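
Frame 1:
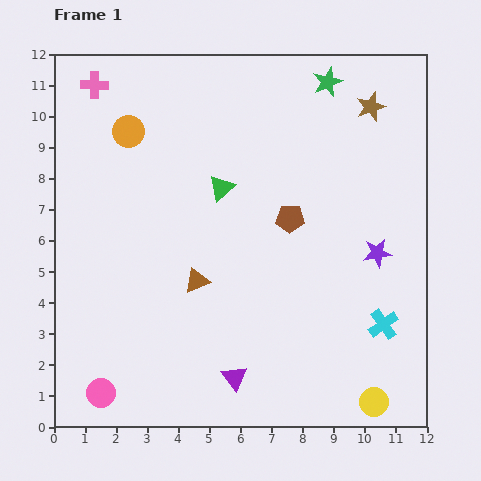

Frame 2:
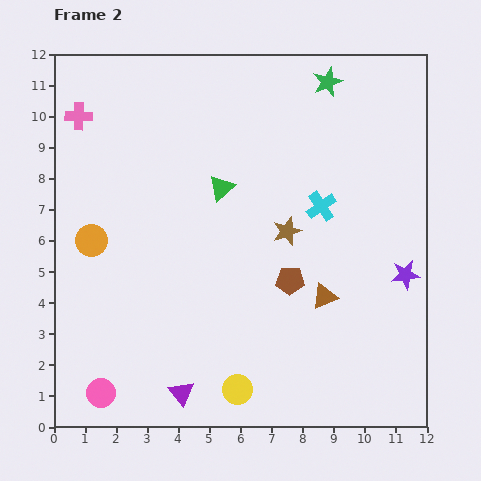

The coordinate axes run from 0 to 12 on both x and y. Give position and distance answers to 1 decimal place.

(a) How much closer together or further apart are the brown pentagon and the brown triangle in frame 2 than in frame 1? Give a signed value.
-2.4

Distance in frame 1: 3.6. Distance in frame 2: 1.2.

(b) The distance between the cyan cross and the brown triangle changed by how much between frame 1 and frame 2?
-3.3

Distance in frame 1: 6.2. Distance in frame 2: 2.9.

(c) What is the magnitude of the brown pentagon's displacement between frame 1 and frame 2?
2.0

The brown pentagon moved from (7.6, 6.7) to (7.6, 4.7), a distance of √(0.0² + 2.0²) ≈ 2.0.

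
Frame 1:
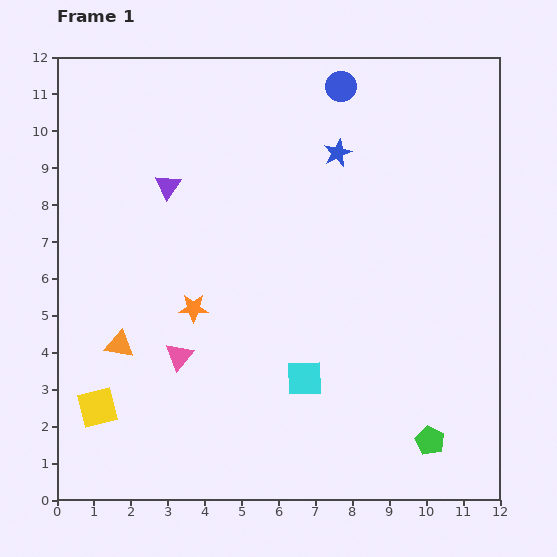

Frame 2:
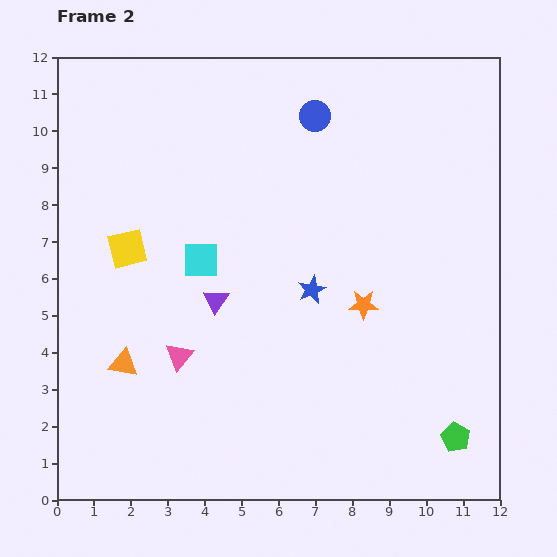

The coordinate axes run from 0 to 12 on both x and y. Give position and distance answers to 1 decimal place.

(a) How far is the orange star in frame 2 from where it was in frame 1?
4.6

The orange star moved from (3.7, 5.2) to (8.3, 5.3), a distance of √(4.6² + 0.1²) ≈ 4.6.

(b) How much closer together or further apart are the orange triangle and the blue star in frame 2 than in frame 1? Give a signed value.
-2.4

Distance in frame 1: 7.9. Distance in frame 2: 5.5.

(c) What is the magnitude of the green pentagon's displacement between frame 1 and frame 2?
0.7

The green pentagon moved from (10.1, 1.6) to (10.8, 1.7), a distance of √(0.7² + 0.1²) ≈ 0.7.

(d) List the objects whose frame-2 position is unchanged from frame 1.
the pink triangle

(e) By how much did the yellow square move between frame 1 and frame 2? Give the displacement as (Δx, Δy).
(0.8, 4.3)

The yellow square was at (1.1, 2.5) in frame 1 and (1.9, 6.8) in frame 2.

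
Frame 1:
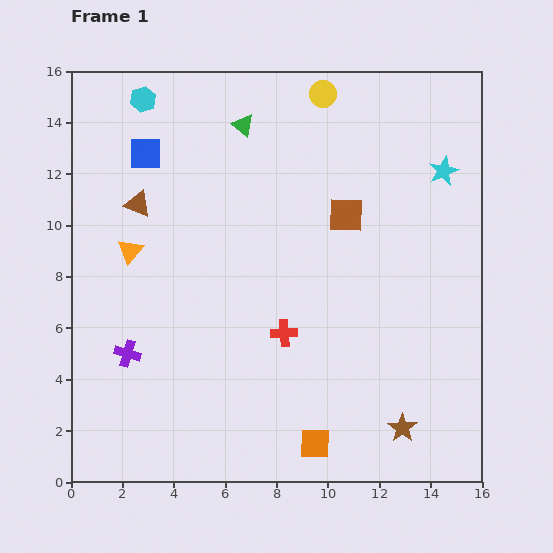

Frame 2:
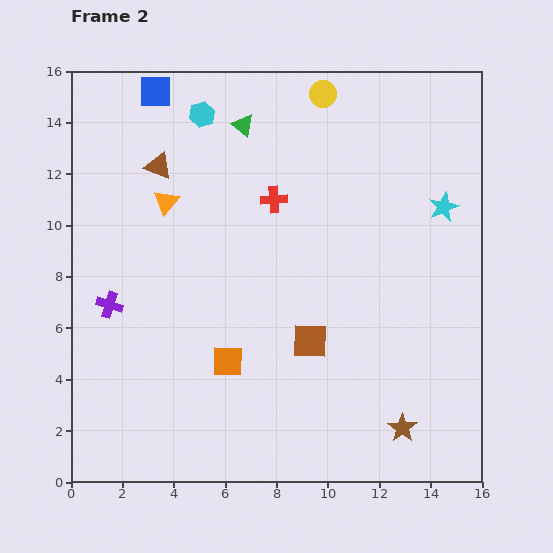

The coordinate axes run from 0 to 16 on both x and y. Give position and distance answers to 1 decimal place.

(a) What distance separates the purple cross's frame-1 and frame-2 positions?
2.0

The purple cross moved from (2.2, 5.0) to (1.5, 6.9), a distance of √(0.7² + 1.9²) ≈ 2.0.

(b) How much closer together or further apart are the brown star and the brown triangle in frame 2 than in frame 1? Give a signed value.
+0.4

Distance in frame 1: 13.5. Distance in frame 2: 13.9.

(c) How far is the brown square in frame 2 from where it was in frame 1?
5.1

The brown square moved from (10.7, 10.4) to (9.3, 5.5), a distance of √(1.4² + 4.9²) ≈ 5.1.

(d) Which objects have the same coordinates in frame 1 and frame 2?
the green triangle, the yellow circle, the brown star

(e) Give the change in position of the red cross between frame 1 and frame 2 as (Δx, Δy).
(-0.4, 5.2)

The red cross was at (8.3, 5.8) in frame 1 and (7.9, 11.0) in frame 2.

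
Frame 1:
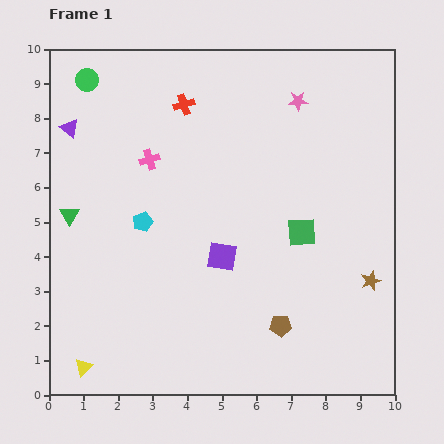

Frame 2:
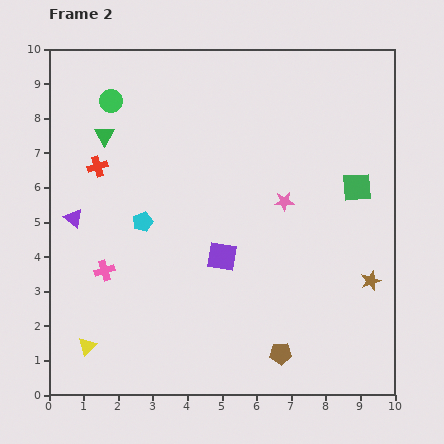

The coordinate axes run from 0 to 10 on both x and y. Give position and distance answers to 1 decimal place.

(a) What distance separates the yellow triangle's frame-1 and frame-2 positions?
0.6

The yellow triangle moved from (1.0, 0.8) to (1.1, 1.4), a distance of √(0.1² + 0.6²) ≈ 0.6.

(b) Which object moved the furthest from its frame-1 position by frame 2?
the pink cross

(moved 3.5; next 3.1)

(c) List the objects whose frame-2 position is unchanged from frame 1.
the purple square, the brown star, the cyan pentagon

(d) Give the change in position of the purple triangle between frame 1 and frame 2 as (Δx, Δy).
(0.1, -2.6)

The purple triangle was at (0.6, 7.7) in frame 1 and (0.7, 5.1) in frame 2.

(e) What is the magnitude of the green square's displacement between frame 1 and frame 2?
2.1

The green square moved from (7.3, 4.7) to (8.9, 6.0), a distance of √(1.6² + 1.3²) ≈ 2.1.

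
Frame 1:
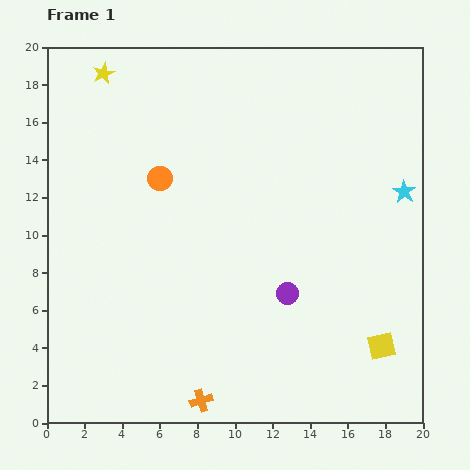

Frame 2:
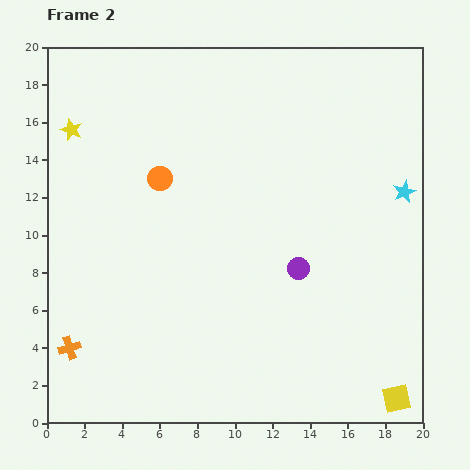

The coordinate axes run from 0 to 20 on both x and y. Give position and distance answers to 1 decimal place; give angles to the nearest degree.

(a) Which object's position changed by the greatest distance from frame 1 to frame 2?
the orange cross

(moved 7.5; next 3.4)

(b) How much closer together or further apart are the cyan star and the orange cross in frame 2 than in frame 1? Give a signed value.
+4.1

Distance in frame 1: 15.5. Distance in frame 2: 19.6.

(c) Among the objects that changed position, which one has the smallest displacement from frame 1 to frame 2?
the purple circle

(moved 1.4)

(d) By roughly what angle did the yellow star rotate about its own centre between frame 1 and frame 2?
26° counter-clockwise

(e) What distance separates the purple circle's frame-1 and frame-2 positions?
1.4

The purple circle moved from (12.8, 6.9) to (13.4, 8.2), a distance of √(0.6² + 1.3²) ≈ 1.4.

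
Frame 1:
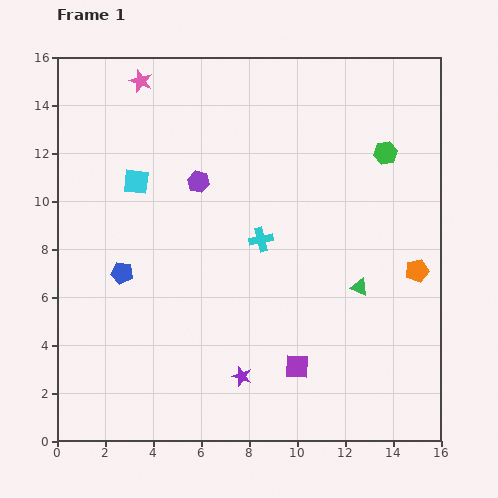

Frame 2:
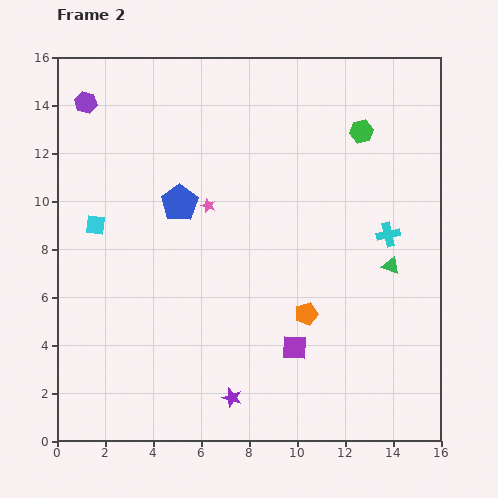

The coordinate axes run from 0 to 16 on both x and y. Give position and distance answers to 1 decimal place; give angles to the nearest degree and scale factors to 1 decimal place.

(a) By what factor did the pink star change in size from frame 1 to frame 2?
0.6×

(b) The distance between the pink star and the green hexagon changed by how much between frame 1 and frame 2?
-3.5

Distance in frame 1: 10.6. Distance in frame 2: 7.1.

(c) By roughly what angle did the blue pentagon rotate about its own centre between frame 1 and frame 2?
27° clockwise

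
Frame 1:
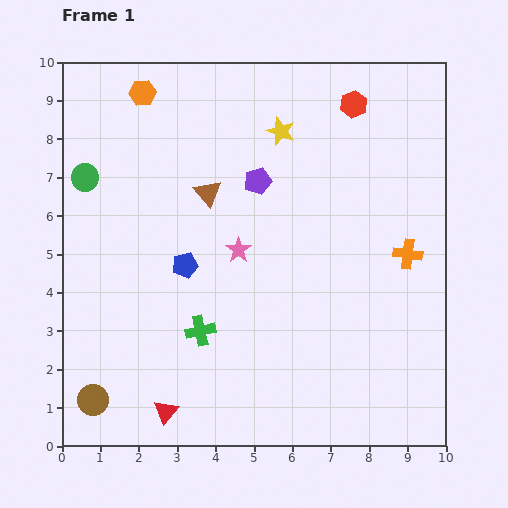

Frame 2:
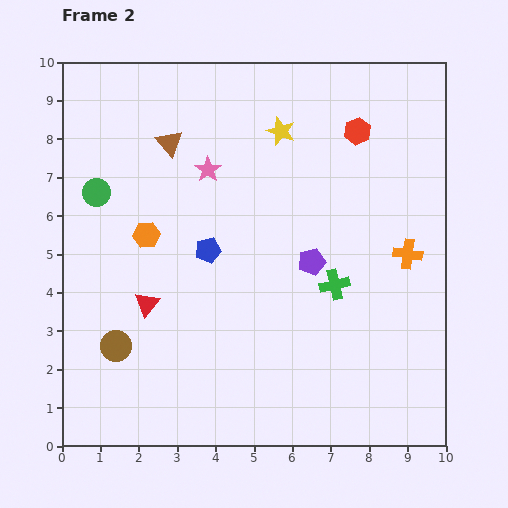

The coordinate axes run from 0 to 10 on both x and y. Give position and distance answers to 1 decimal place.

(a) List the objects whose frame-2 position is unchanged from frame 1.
the orange cross, the yellow star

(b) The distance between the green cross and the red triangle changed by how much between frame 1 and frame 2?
+2.6

Distance in frame 1: 2.3. Distance in frame 2: 4.9.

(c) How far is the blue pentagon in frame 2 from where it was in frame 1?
0.7

The blue pentagon moved from (3.2, 4.7) to (3.8, 5.1), a distance of √(0.6² + 0.4²) ≈ 0.7.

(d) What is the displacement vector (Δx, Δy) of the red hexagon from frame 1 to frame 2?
(0.1, -0.7)

The red hexagon was at (7.6, 8.9) in frame 1 and (7.7, 8.2) in frame 2.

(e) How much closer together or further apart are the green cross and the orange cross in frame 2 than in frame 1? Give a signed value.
-3.7

Distance in frame 1: 5.8. Distance in frame 2: 2.1.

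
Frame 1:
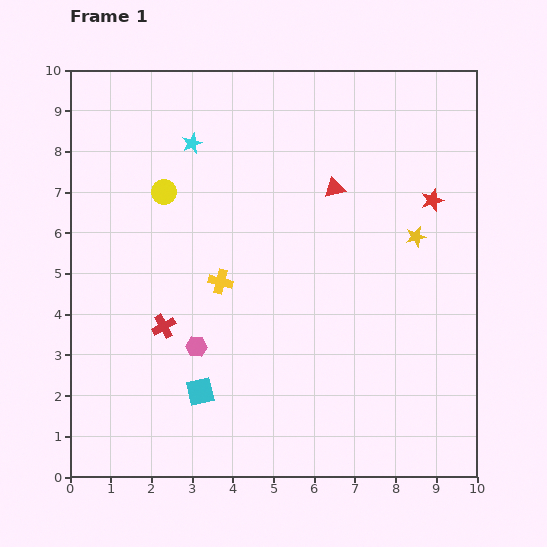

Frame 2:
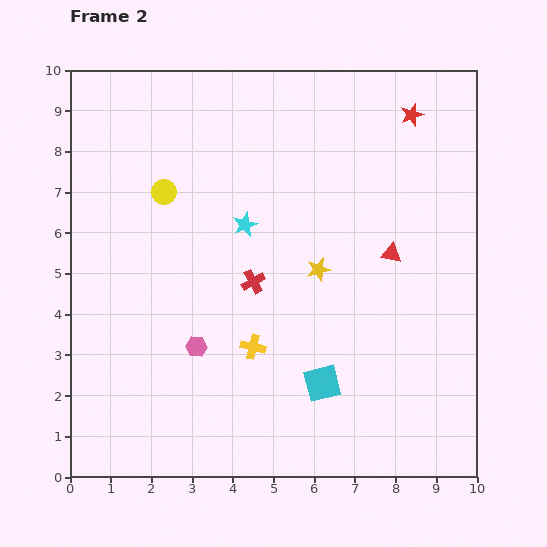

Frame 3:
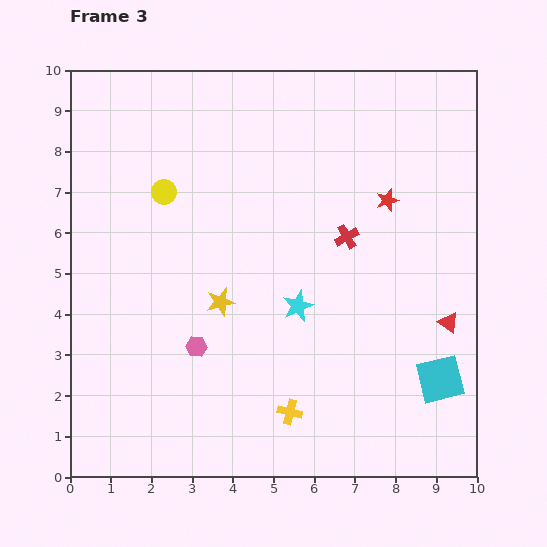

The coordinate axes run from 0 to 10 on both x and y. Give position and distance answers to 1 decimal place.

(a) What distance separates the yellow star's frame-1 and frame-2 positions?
2.5

The yellow star moved from (8.5, 5.9) to (6.1, 5.1), a distance of √(2.4² + 0.8²) ≈ 2.5.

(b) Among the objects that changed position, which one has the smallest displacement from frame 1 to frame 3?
the red star

(moved 1.1)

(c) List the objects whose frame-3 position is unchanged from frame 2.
the yellow circle, the pink hexagon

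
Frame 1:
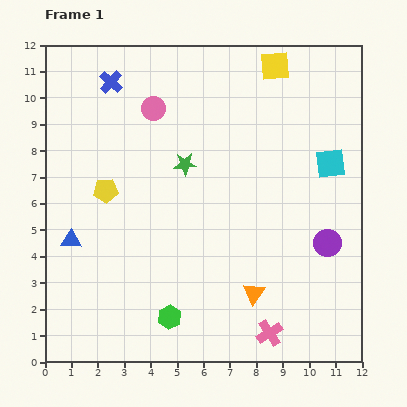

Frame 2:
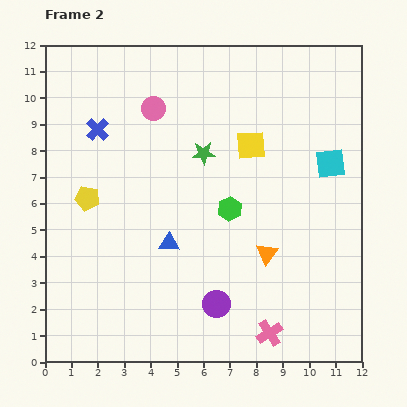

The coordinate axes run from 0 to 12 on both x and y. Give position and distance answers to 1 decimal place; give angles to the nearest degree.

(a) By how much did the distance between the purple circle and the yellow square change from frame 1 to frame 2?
-0.9

Distance in frame 1: 7.0. Distance in frame 2: 6.1.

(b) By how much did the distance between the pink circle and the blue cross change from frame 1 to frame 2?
+0.3

Distance in frame 1: 1.9. Distance in frame 2: 2.2.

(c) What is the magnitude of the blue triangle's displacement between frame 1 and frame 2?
3.7

The blue triangle moved from (1.0, 4.6) to (4.7, 4.5), a distance of √(3.7² + 0.1²) ≈ 3.7.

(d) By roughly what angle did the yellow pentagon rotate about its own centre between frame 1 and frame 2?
16° clockwise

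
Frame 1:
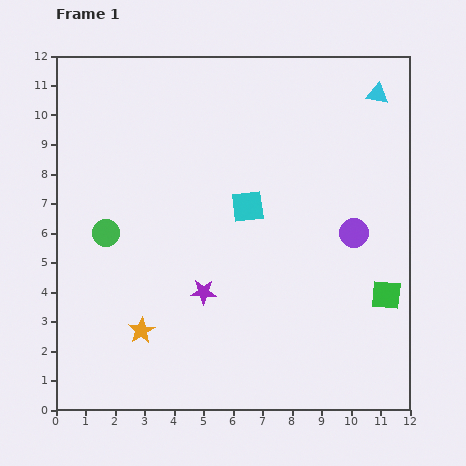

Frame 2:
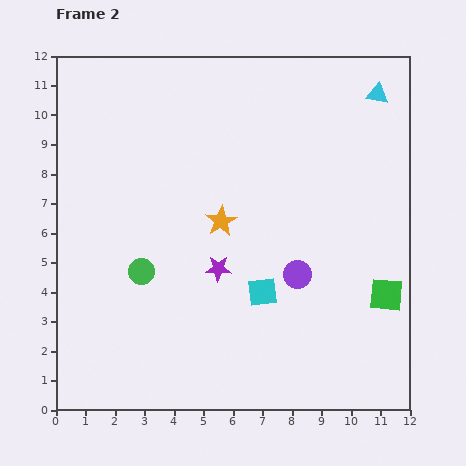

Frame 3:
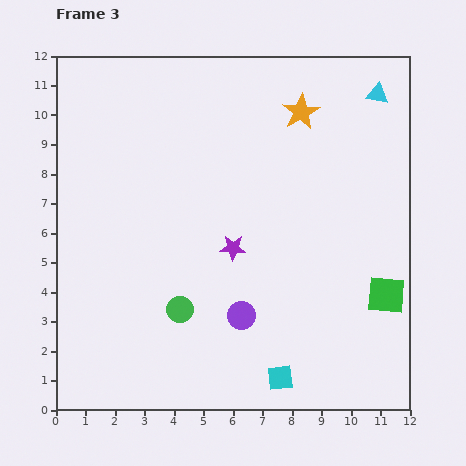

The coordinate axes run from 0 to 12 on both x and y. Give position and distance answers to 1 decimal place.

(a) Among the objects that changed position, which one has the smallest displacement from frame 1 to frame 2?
the purple star

(moved 0.9)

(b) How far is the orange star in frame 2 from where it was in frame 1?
4.6

The orange star moved from (2.9, 2.7) to (5.6, 6.4), a distance of √(2.7² + 3.7²) ≈ 4.6.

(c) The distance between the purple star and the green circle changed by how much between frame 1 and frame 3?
-1.1

Distance in frame 1: 3.9. Distance in frame 3: 2.8.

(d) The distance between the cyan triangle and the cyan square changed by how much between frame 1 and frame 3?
+4.4

Distance in frame 1: 5.8. Distance in frame 3: 10.2.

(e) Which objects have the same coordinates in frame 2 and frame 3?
the green square, the cyan triangle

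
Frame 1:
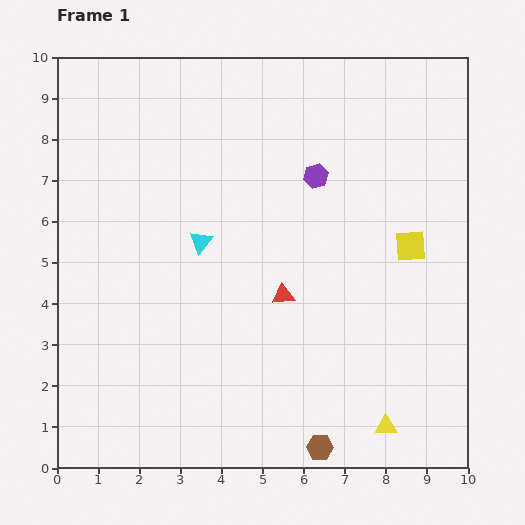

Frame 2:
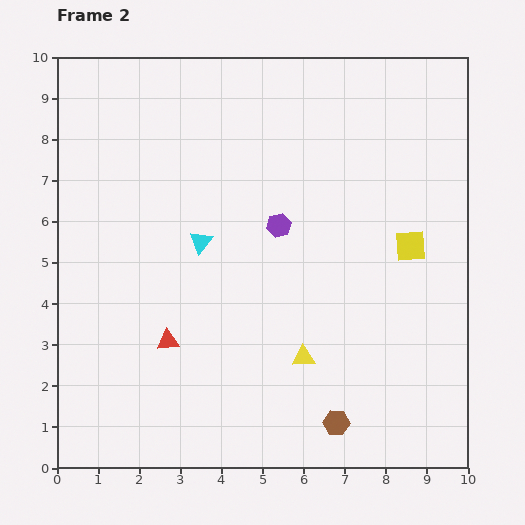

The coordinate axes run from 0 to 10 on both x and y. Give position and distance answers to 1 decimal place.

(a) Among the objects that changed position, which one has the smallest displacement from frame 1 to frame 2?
the brown hexagon

(moved 0.7)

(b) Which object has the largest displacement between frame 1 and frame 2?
the red triangle

(moved 3.0; next 2.6)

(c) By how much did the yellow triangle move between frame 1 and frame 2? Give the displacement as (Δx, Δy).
(-2.0, 1.7)

The yellow triangle was at (8.0, 1.0) in frame 1 and (6.0, 2.7) in frame 2.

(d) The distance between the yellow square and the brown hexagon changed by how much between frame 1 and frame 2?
-0.7

Distance in frame 1: 5.4. Distance in frame 2: 4.7.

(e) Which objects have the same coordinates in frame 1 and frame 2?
the yellow square, the cyan triangle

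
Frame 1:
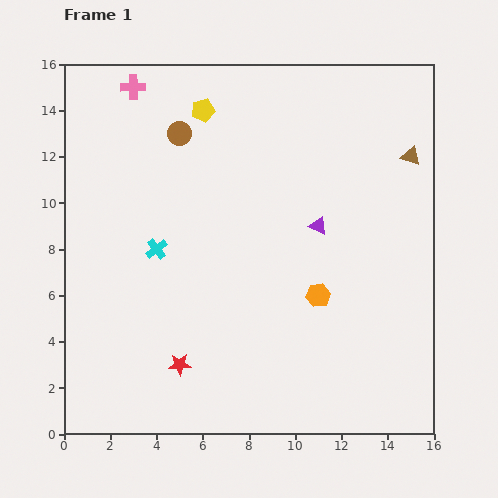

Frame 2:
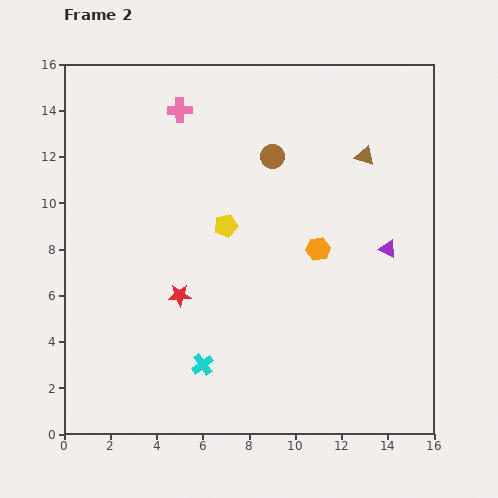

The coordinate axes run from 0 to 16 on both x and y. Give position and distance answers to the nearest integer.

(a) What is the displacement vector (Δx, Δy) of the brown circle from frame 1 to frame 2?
(4, -1)

The brown circle was at (5, 13) in frame 1 and (9, 12) in frame 2.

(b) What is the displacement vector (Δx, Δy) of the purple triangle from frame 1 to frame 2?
(3, -1)

The purple triangle was at (11, 9) in frame 1 and (14, 8) in frame 2.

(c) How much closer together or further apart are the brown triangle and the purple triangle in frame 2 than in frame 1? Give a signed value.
-1

Distance in frame 1: 5. Distance in frame 2: 4.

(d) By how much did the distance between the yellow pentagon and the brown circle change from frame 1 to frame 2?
+3

Distance in frame 1: 1. Distance in frame 2: 4.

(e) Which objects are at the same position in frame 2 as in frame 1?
none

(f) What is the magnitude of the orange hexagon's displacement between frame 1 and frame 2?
2

The orange hexagon moved from (11, 6) to (11, 8), a distance of √(0² + 2²) ≈ 2.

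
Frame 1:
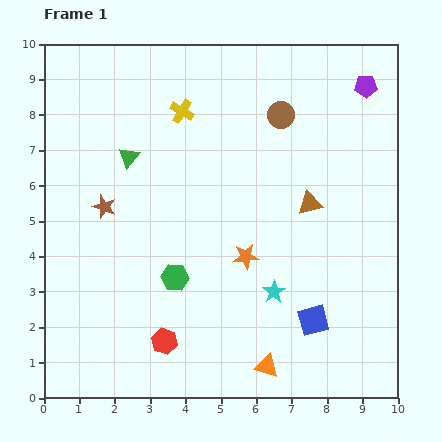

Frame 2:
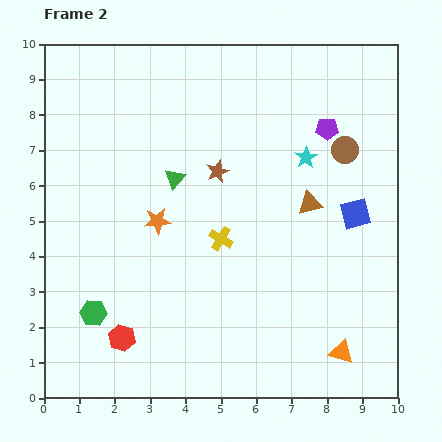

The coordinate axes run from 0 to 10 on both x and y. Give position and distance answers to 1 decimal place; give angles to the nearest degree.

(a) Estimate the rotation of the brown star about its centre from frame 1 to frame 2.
31° clockwise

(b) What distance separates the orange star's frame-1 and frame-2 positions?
2.7

The orange star moved from (5.7, 4.0) to (3.2, 5.0), a distance of √(2.5² + 1.0²) ≈ 2.7.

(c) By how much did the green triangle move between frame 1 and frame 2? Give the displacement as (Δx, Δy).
(1.3, -0.6)

The green triangle was at (2.4, 6.8) in frame 1 and (3.7, 6.2) in frame 2.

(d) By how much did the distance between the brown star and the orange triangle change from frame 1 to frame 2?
-0.2

Distance in frame 1: 6.4. Distance in frame 2: 6.2.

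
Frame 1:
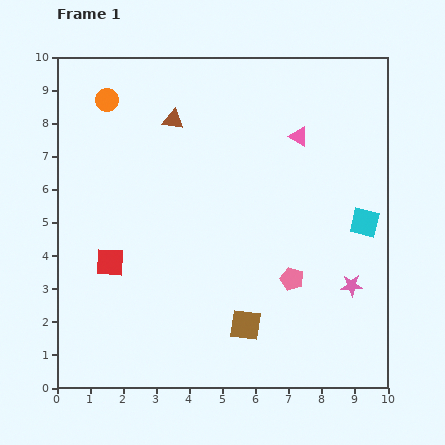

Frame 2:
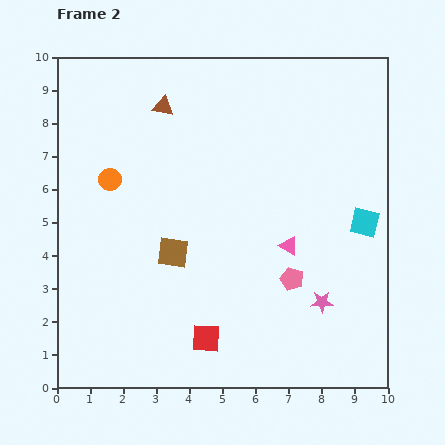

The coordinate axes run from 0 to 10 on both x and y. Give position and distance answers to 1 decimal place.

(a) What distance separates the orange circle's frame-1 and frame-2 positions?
2.4

The orange circle moved from (1.5, 8.7) to (1.6, 6.3), a distance of √(0.1² + 2.4²) ≈ 2.4.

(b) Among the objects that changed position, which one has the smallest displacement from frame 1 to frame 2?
the brown triangle

(moved 0.5)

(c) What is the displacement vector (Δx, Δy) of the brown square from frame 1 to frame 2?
(-2.2, 2.2)

The brown square was at (5.7, 1.9) in frame 1 and (3.5, 4.1) in frame 2.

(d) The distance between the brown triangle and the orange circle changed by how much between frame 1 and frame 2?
+0.6

Distance in frame 1: 2.1. Distance in frame 2: 2.7.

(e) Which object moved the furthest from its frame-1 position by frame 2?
the red square

(moved 3.7; next 3.3)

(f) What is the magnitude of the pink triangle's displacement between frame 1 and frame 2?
3.3

The pink triangle moved from (7.3, 7.6) to (7.0, 4.3), a distance of √(0.3² + 3.3²) ≈ 3.3.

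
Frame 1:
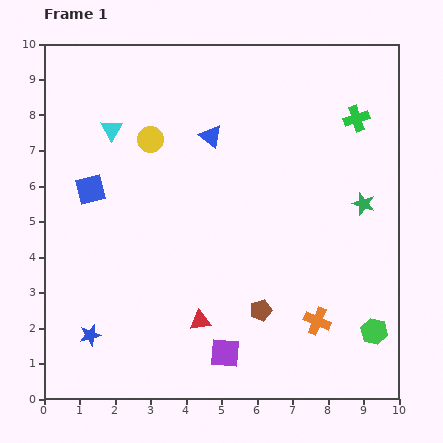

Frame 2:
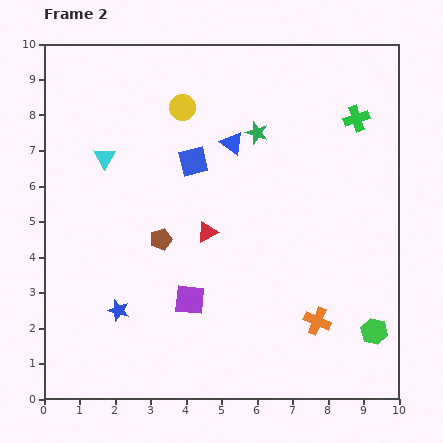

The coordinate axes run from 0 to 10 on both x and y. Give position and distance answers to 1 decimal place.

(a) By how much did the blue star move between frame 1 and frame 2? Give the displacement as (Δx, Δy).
(0.8, 0.7)

The blue star was at (1.3, 1.8) in frame 1 and (2.1, 2.5) in frame 2.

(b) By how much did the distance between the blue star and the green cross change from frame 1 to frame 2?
-1.1

Distance in frame 1: 9.7. Distance in frame 2: 8.6.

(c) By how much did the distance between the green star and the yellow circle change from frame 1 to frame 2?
-4.1

Distance in frame 1: 6.3. Distance in frame 2: 2.2.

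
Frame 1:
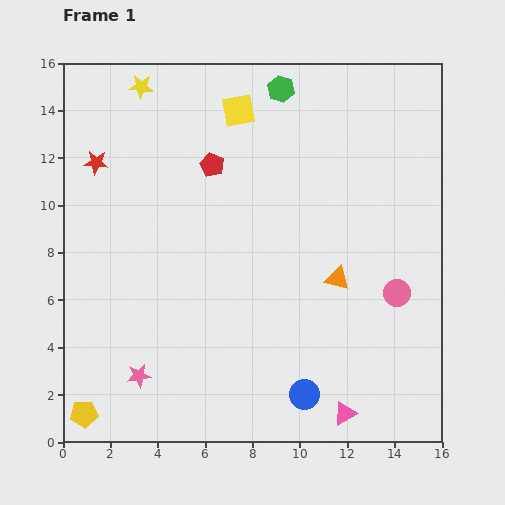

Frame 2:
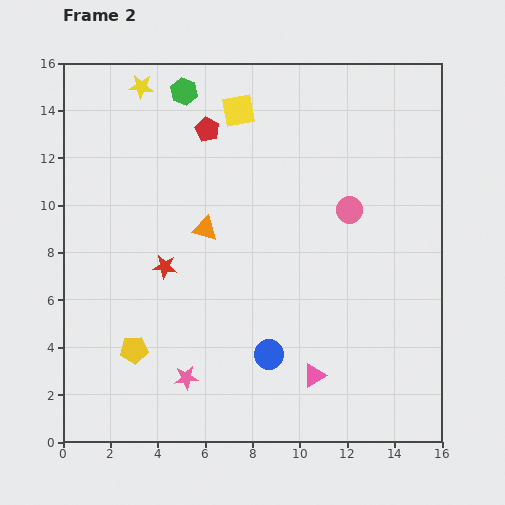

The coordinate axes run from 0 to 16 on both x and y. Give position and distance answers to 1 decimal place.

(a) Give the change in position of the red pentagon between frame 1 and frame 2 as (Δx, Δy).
(-0.2, 1.5)

The red pentagon was at (6.3, 11.7) in frame 1 and (6.1, 13.2) in frame 2.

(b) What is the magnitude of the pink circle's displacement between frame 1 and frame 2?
4.0

The pink circle moved from (14.1, 6.3) to (12.1, 9.8), a distance of √(2.0² + 3.5²) ≈ 4.0.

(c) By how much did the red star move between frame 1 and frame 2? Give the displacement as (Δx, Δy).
(2.9, -4.4)

The red star was at (1.4, 11.8) in frame 1 and (4.3, 7.4) in frame 2.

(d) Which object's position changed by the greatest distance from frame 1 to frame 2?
the orange triangle

(moved 6.0; next 5.3)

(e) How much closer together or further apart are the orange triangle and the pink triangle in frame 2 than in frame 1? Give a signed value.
+2.0

Distance in frame 1: 5.7. Distance in frame 2: 7.7.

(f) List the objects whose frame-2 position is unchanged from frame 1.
the yellow star, the yellow square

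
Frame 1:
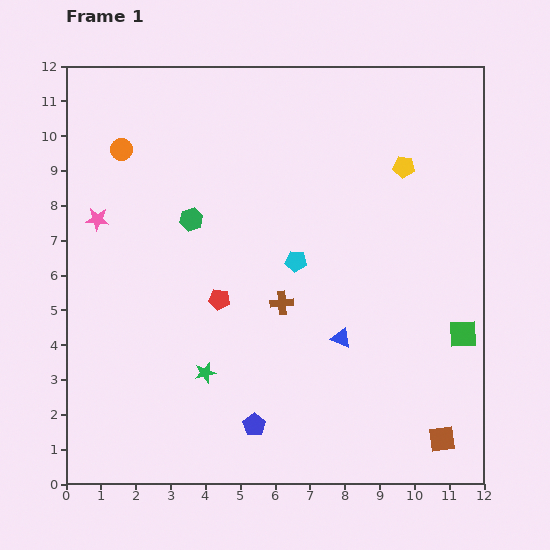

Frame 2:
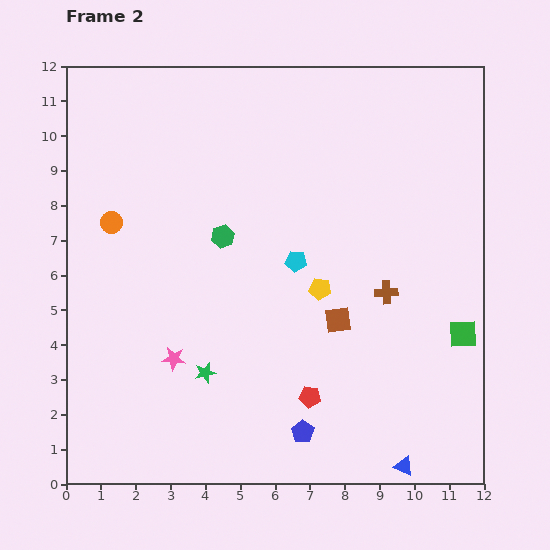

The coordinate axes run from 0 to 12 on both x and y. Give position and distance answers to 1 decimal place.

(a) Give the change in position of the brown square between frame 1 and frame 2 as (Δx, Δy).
(-3.0, 3.4)

The brown square was at (10.8, 1.3) in frame 1 and (7.8, 4.7) in frame 2.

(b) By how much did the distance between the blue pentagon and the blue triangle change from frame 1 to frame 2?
-0.4

Distance in frame 1: 3.5. Distance in frame 2: 3.1.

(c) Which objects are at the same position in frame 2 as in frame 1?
the green square, the cyan pentagon, the green star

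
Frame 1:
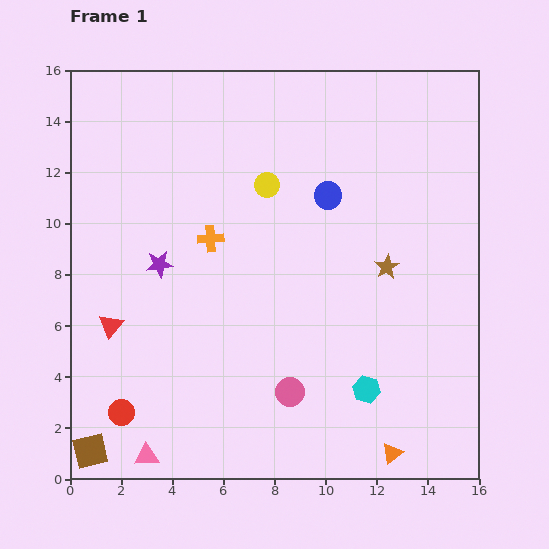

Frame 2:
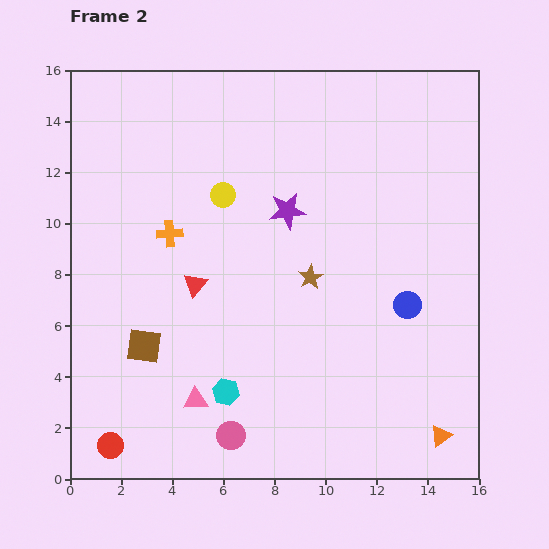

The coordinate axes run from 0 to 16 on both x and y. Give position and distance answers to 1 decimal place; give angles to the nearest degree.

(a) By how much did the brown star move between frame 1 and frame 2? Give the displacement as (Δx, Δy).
(-3.0, -0.4)

The brown star was at (12.4, 8.3) in frame 1 and (9.4, 7.9) in frame 2.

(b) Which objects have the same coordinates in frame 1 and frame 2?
none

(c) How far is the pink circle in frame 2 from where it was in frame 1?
2.9

The pink circle moved from (8.6, 3.4) to (6.3, 1.7), a distance of √(2.3² + 1.7²) ≈ 2.9.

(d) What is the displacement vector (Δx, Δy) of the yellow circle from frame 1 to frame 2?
(-1.7, -0.4)

The yellow circle was at (7.7, 11.5) in frame 1 and (6.0, 11.1) in frame 2.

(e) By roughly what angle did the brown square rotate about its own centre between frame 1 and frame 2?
21° clockwise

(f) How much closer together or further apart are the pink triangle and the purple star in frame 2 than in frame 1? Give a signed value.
+0.7

Distance in frame 1: 7.5. Distance in frame 2: 8.2.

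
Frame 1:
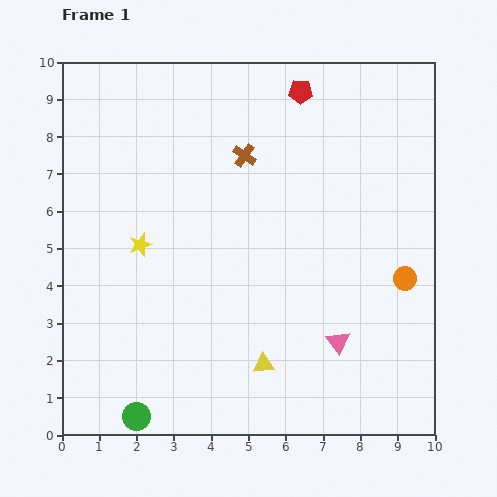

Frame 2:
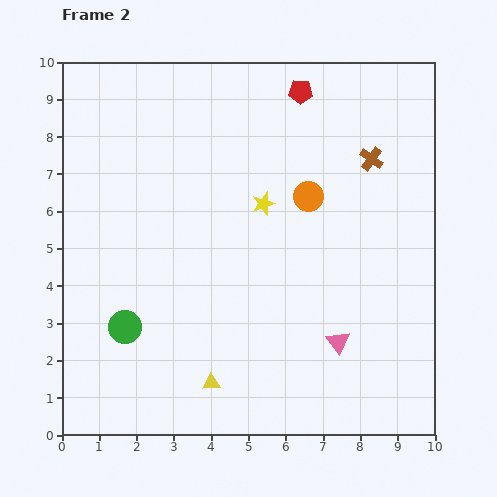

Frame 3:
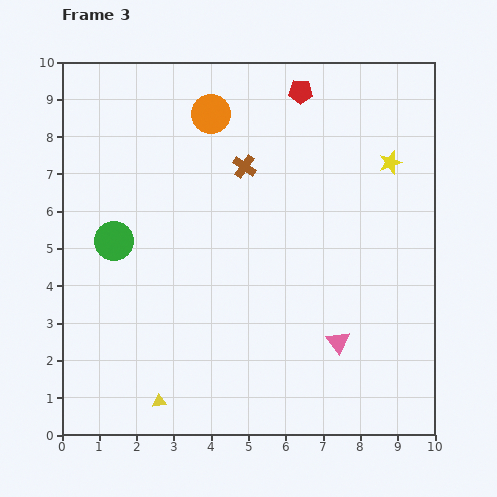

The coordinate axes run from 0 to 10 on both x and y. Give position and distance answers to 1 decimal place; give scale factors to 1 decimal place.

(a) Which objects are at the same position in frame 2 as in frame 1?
the pink triangle, the red pentagon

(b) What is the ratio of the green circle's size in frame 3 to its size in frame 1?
1.4×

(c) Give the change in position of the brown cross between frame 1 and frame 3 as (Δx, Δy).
(0.0, -0.3)

The brown cross was at (4.9, 7.5) in frame 1 and (4.9, 7.2) in frame 3.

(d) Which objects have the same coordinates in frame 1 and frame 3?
the pink triangle, the red pentagon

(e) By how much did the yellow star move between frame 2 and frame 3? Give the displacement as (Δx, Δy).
(3.4, 1.1)

The yellow star was at (5.4, 6.2) in frame 2 and (8.8, 7.3) in frame 3.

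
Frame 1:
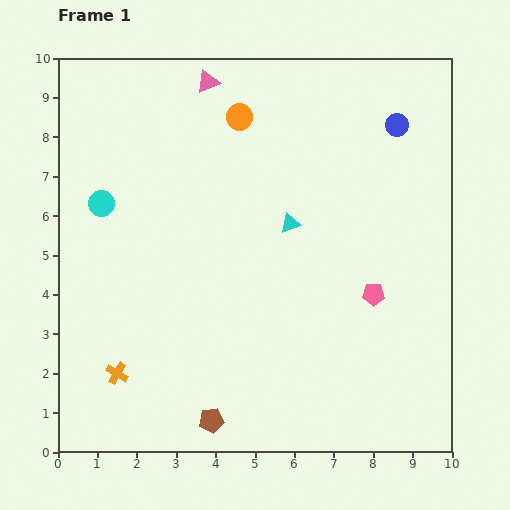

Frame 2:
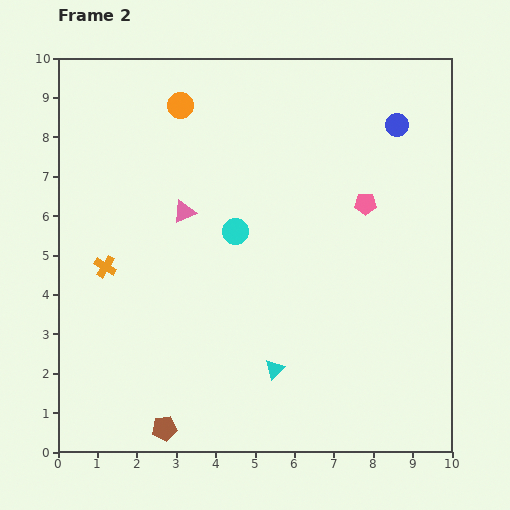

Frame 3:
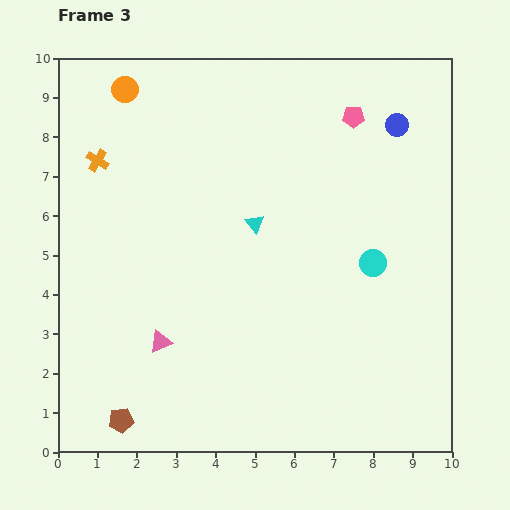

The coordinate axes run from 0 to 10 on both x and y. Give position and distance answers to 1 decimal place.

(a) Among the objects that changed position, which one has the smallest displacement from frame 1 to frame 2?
the brown pentagon

(moved 1.2)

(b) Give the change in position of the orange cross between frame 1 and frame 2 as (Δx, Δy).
(-0.3, 2.7)

The orange cross was at (1.5, 2.0) in frame 1 and (1.2, 4.7) in frame 2.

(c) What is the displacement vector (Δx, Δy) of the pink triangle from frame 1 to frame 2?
(-0.6, -3.3)

The pink triangle was at (3.8, 9.4) in frame 1 and (3.2, 6.1) in frame 2.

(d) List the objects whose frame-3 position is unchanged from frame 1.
the blue circle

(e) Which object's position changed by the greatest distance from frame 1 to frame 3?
the cyan circle

(moved 7.1; next 6.7)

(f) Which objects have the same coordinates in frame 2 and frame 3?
the blue circle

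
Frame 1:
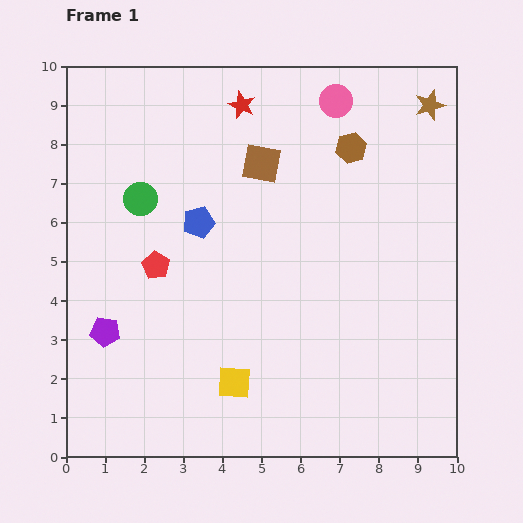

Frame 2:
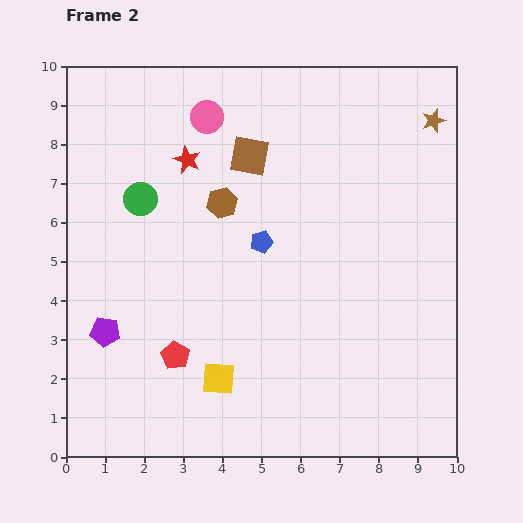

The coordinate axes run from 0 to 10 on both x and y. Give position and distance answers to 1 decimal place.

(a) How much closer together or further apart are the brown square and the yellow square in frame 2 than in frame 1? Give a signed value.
+0.2

Distance in frame 1: 5.6. Distance in frame 2: 5.8.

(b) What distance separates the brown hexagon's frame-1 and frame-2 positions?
3.6

The brown hexagon moved from (7.3, 7.9) to (4.0, 6.5), a distance of √(3.3² + 1.4²) ≈ 3.6.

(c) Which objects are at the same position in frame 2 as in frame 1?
the green circle, the purple pentagon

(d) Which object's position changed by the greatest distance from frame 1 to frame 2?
the brown hexagon

(moved 3.6; next 3.3)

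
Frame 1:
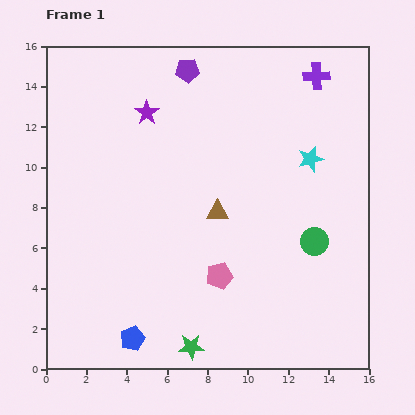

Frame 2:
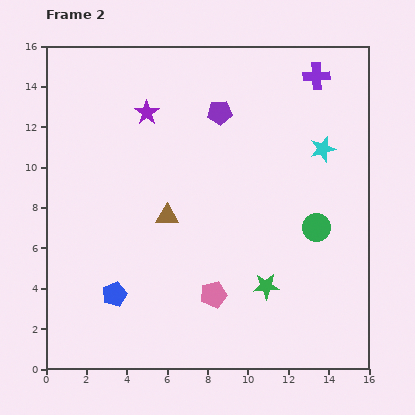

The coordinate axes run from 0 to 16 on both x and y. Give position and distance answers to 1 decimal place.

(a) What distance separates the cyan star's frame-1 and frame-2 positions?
0.8

The cyan star moved from (13.1, 10.4) to (13.7, 10.9), a distance of √(0.6² + 0.5²) ≈ 0.8.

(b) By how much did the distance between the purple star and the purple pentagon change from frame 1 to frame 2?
+0.7

Distance in frame 1: 2.9. Distance in frame 2: 3.6.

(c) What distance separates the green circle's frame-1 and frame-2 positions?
0.7

The green circle moved from (13.3, 6.3) to (13.4, 7.0), a distance of √(0.1² + 0.7²) ≈ 0.7.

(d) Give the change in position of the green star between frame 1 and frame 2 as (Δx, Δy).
(3.7, 3.0)

The green star was at (7.2, 1.1) in frame 1 and (10.9, 4.1) in frame 2.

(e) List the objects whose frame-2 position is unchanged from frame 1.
the purple star, the purple cross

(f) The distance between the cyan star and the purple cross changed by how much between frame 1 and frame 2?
-0.5

Distance in frame 1: 4.1. Distance in frame 2: 3.6.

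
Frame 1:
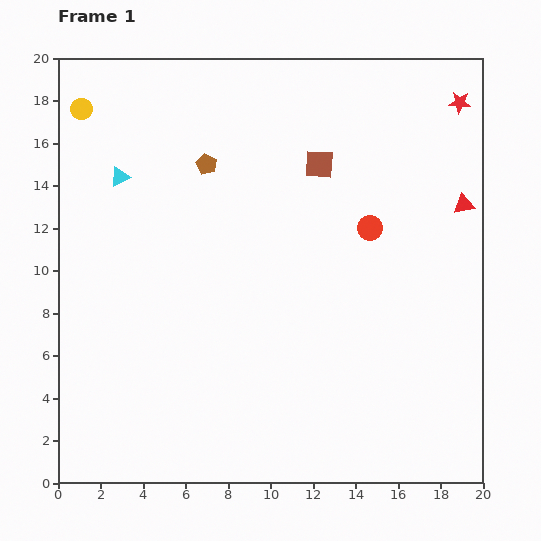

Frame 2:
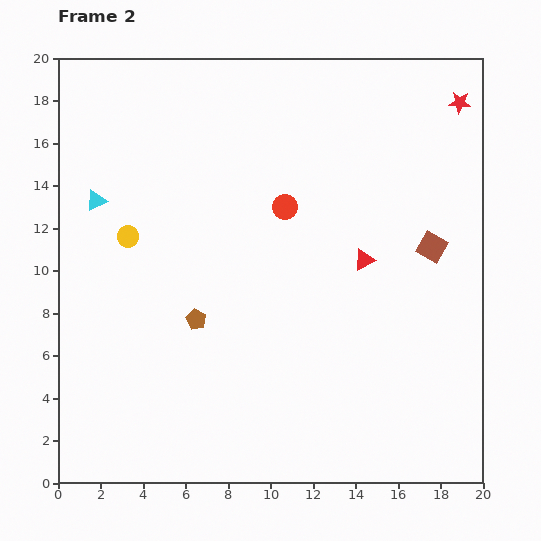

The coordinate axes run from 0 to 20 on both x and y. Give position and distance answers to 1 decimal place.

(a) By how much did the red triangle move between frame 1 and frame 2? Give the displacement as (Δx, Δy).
(-4.7, -2.6)

The red triangle was at (19.1, 13.1) in frame 1 and (14.4, 10.5) in frame 2.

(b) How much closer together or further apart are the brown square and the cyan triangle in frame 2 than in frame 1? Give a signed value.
+6.6

Distance in frame 1: 9.4. Distance in frame 2: 16.0.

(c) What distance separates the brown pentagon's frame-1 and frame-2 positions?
7.3

The brown pentagon moved from (7.0, 15.0) to (6.5, 7.7), a distance of √(0.5² + 7.3²) ≈ 7.3.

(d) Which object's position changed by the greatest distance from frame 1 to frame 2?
the brown pentagon

(moved 7.3; next 6.6)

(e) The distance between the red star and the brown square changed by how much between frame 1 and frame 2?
-0.3

Distance in frame 1: 7.2. Distance in frame 2: 6.9.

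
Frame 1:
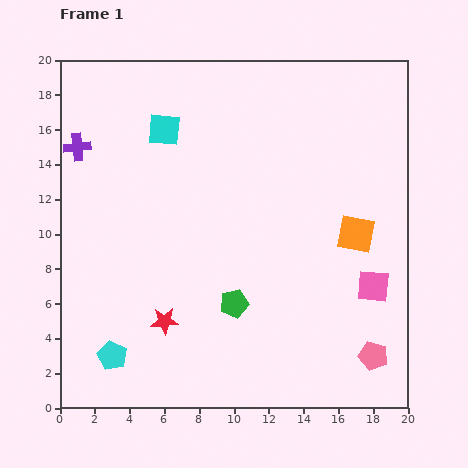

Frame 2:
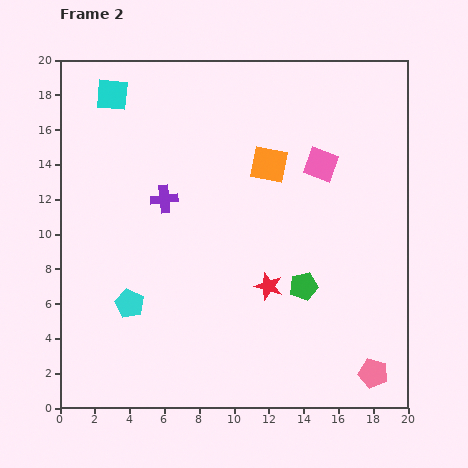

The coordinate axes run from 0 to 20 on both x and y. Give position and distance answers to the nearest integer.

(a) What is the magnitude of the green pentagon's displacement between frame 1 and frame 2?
4

The green pentagon moved from (10, 6) to (14, 7), a distance of √(4² + 1²) ≈ 4.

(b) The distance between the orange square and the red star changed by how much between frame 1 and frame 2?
-5

Distance in frame 1: 12. Distance in frame 2: 7.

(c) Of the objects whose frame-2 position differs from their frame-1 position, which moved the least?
the pink pentagon

(moved 1)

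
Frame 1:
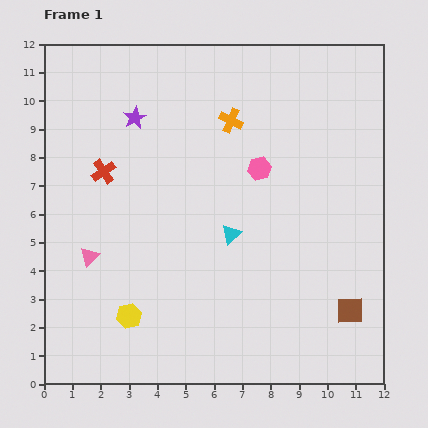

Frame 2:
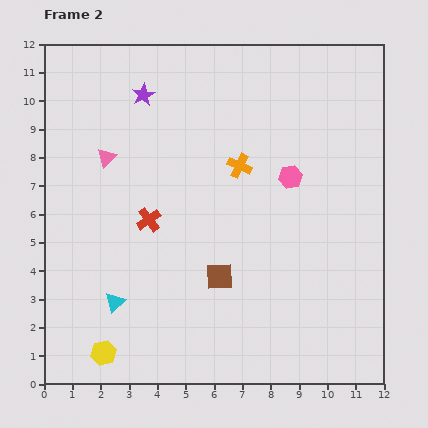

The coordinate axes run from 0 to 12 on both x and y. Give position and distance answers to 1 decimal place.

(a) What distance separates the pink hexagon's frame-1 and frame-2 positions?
1.1

The pink hexagon moved from (7.6, 7.6) to (8.7, 7.3), a distance of √(1.1² + 0.3²) ≈ 1.1.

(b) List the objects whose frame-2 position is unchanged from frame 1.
none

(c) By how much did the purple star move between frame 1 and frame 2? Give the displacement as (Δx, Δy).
(0.3, 0.8)

The purple star was at (3.2, 9.4) in frame 1 and (3.5, 10.2) in frame 2.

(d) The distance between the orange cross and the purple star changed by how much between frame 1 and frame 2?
+0.8

Distance in frame 1: 3.4. Distance in frame 2: 4.2.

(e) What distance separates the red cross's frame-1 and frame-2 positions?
2.3

The red cross moved from (2.1, 7.5) to (3.7, 5.8), a distance of √(1.6² + 1.7²) ≈ 2.3.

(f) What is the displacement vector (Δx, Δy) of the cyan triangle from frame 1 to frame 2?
(-4.1, -2.4)

The cyan triangle was at (6.6, 5.3) in frame 1 and (2.5, 2.9) in frame 2.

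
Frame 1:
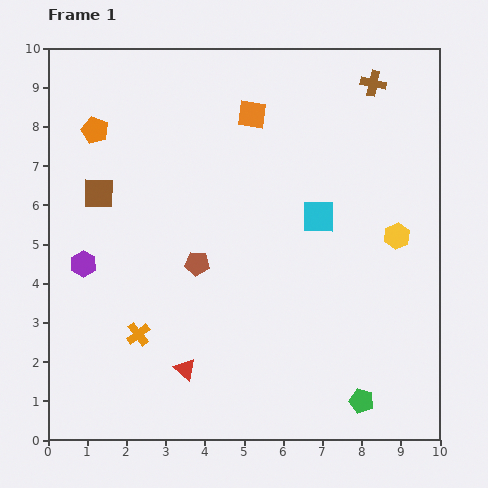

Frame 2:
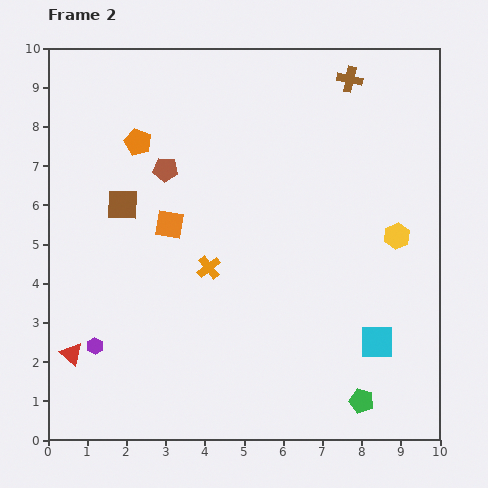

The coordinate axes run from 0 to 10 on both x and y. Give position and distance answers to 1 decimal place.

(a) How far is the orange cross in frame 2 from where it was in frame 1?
2.5

The orange cross moved from (2.3, 2.7) to (4.1, 4.4), a distance of √(1.8² + 1.7²) ≈ 2.5.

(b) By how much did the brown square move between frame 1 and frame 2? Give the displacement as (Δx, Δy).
(0.6, -0.3)

The brown square was at (1.3, 6.3) in frame 1 and (1.9, 6.0) in frame 2.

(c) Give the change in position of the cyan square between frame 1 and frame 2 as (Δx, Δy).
(1.5, -3.2)

The cyan square was at (6.9, 5.7) in frame 1 and (8.4, 2.5) in frame 2.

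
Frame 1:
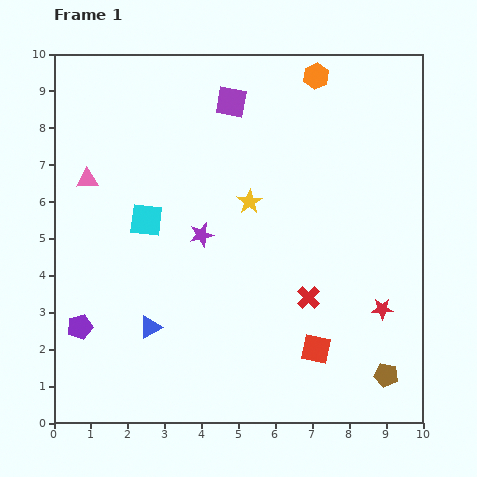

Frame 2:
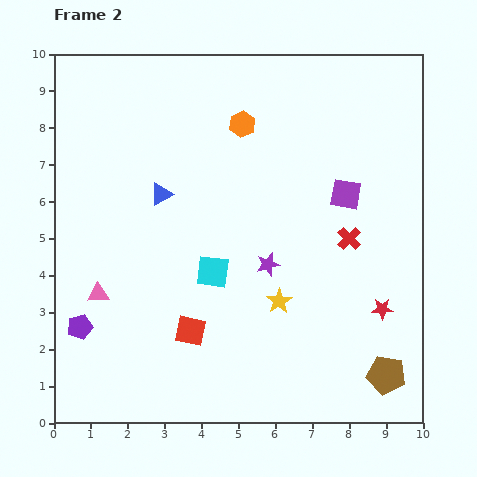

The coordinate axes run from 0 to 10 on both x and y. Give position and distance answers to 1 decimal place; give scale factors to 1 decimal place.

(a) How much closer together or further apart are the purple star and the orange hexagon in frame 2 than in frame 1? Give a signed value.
-1.4

Distance in frame 1: 5.3. Distance in frame 2: 3.9.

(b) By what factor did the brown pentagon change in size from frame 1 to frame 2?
1.6×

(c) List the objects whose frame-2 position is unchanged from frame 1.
the brown pentagon, the purple pentagon, the red star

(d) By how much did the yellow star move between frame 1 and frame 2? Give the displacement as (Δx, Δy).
(0.8, -2.7)

The yellow star was at (5.3, 6.0) in frame 1 and (6.1, 3.3) in frame 2.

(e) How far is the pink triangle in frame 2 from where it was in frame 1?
3.1

The pink triangle moved from (0.9, 6.6) to (1.2, 3.5), a distance of √(0.3² + 3.1²) ≈ 3.1.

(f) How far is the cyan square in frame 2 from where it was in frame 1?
2.3

The cyan square moved from (2.5, 5.5) to (4.3, 4.1), a distance of √(1.8² + 1.4²) ≈ 2.3.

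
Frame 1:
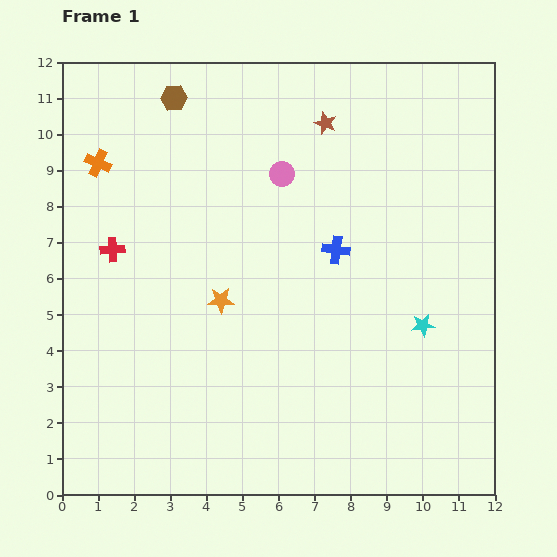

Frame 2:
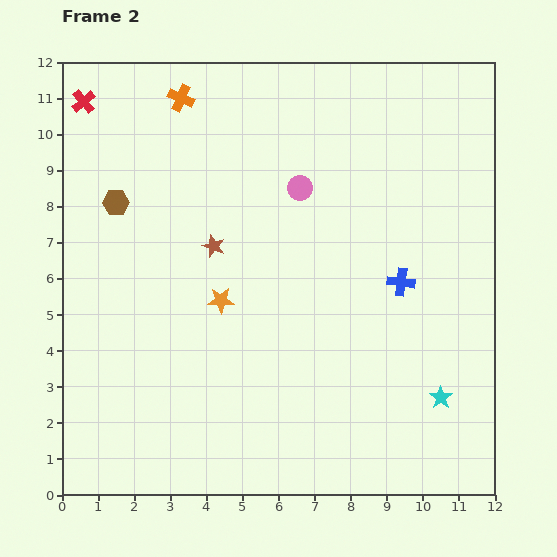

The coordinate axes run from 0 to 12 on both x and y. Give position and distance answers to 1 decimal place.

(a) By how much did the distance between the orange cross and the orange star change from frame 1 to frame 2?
+0.6

Distance in frame 1: 5.1. Distance in frame 2: 5.7.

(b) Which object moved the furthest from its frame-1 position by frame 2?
the brown star

(moved 4.6; next 4.2)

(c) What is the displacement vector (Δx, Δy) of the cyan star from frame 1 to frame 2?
(0.5, -2.0)

The cyan star was at (10.0, 4.7) in frame 1 and (10.5, 2.7) in frame 2.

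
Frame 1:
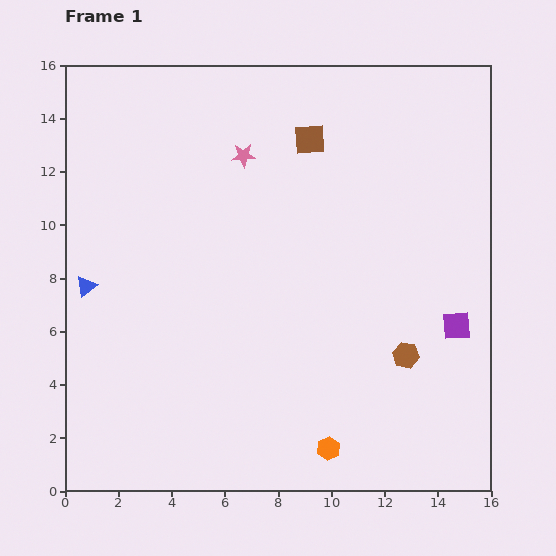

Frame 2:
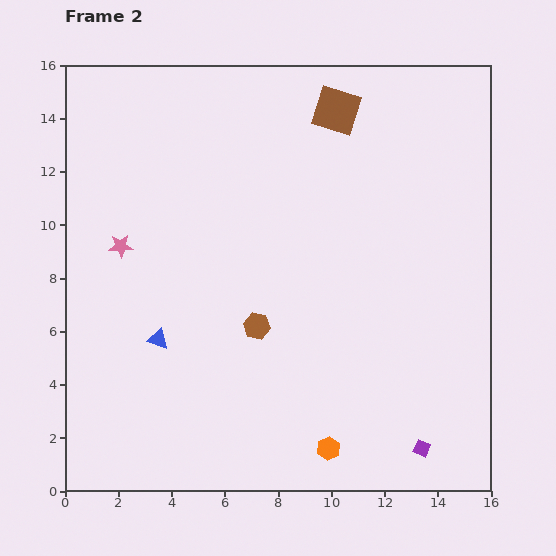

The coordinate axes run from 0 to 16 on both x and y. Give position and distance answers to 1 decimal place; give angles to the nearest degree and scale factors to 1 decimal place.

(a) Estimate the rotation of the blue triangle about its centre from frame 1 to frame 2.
55° clockwise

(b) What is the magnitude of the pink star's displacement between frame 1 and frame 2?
5.7

The pink star moved from (6.7, 12.6) to (2.1, 9.2), a distance of √(4.6² + 3.4²) ≈ 5.7.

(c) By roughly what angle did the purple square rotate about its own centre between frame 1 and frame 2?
28° clockwise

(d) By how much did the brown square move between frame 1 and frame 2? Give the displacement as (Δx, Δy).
(1.0, 1.1)

The brown square was at (9.2, 13.2) in frame 1 and (10.2, 14.3) in frame 2.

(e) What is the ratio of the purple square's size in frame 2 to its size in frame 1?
0.6×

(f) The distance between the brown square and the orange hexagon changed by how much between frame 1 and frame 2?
+1.1

Distance in frame 1: 11.6. Distance in frame 2: 12.7.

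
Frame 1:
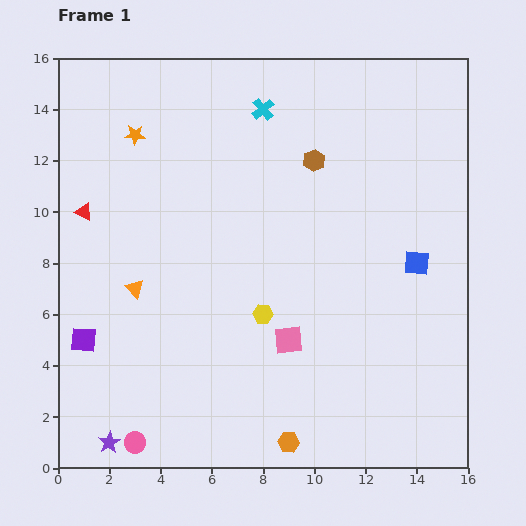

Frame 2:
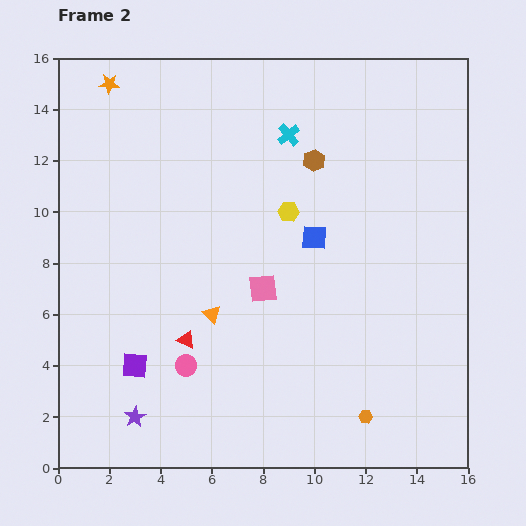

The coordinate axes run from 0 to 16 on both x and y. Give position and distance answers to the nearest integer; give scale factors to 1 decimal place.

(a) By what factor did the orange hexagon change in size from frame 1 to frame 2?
0.7×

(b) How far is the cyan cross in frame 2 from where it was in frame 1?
1

The cyan cross moved from (8, 14) to (9, 13), a distance of √(1² + 1²) ≈ 1.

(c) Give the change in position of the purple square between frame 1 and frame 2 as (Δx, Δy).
(2, -1)

The purple square was at (1, 5) in frame 1 and (3, 4) in frame 2.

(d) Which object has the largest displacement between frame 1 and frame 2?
the red triangle

(moved 6; next 4)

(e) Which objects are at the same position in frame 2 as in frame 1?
the brown hexagon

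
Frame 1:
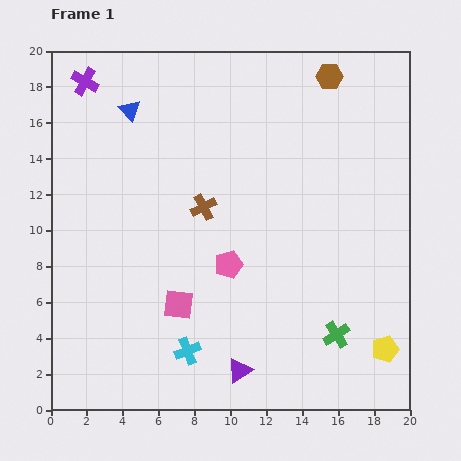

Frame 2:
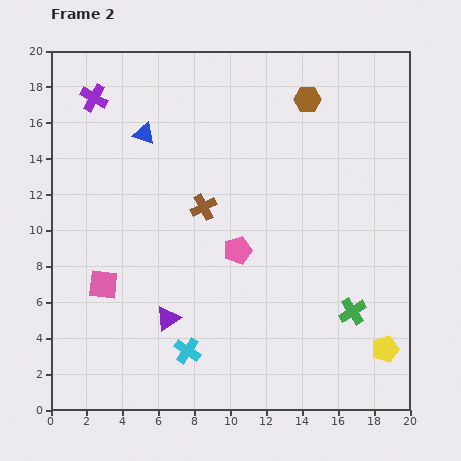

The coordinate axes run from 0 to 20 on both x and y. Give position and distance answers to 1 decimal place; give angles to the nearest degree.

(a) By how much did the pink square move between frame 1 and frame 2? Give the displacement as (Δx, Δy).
(-4.2, 1.1)

The pink square was at (7.1, 5.9) in frame 1 and (2.9, 7.0) in frame 2.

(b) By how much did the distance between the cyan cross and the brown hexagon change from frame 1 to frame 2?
-1.7

Distance in frame 1: 17.2. Distance in frame 2: 15.5.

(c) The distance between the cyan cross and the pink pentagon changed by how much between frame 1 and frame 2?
+1.0

Distance in frame 1: 5.3. Distance in frame 2: 6.3.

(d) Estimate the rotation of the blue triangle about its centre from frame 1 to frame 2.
29° counter-clockwise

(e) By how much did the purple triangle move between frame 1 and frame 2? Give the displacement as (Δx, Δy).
(-4.0, 2.9)

The purple triangle was at (10.5, 2.2) in frame 1 and (6.5, 5.1) in frame 2.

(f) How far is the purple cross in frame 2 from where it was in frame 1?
1.0

The purple cross moved from (1.9, 18.3) to (2.4, 17.4), a distance of √(0.5² + 0.9²) ≈ 1.0.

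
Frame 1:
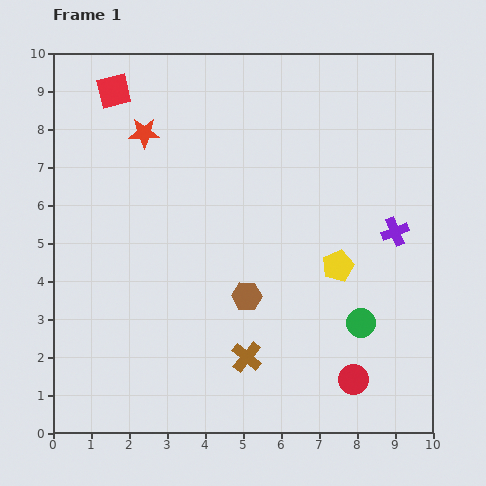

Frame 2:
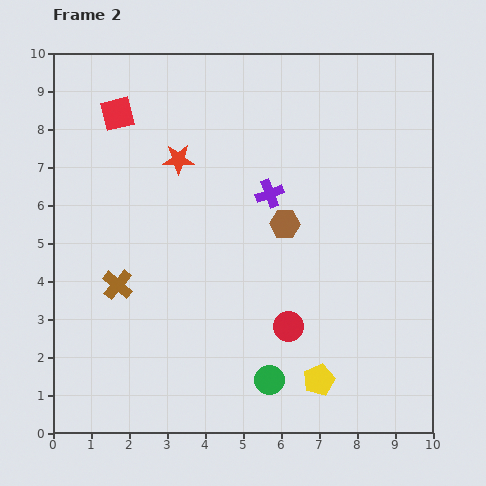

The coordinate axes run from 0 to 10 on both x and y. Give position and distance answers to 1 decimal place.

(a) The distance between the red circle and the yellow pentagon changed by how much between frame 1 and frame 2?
-1.4

Distance in frame 1: 3.0. Distance in frame 2: 1.6.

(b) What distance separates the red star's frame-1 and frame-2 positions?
1.1

The red star moved from (2.4, 7.9) to (3.3, 7.2), a distance of √(0.9² + 0.7²) ≈ 1.1.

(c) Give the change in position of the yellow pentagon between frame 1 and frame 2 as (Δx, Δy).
(-0.5, -3.0)

The yellow pentagon was at (7.5, 4.4) in frame 1 and (7.0, 1.4) in frame 2.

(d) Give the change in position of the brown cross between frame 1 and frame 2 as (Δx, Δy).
(-3.4, 1.9)

The brown cross was at (5.1, 2.0) in frame 1 and (1.7, 3.9) in frame 2.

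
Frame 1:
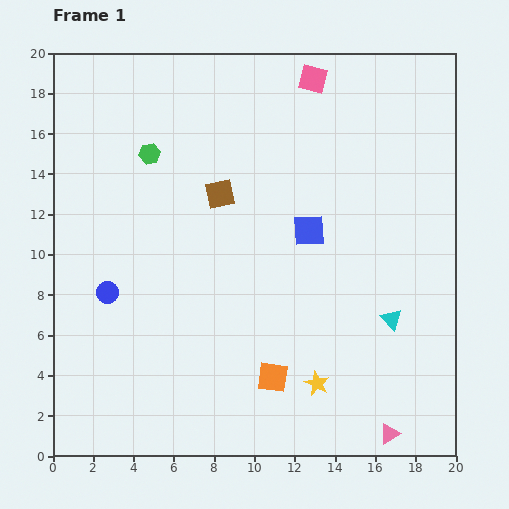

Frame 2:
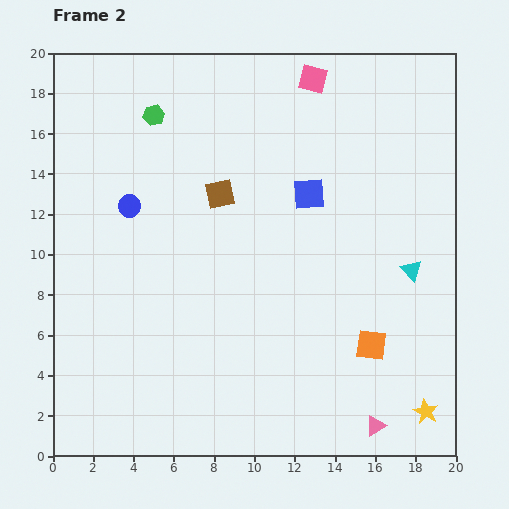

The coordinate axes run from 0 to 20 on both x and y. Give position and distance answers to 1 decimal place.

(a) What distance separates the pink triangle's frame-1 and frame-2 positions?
0.8

The pink triangle moved from (16.7, 1.1) to (16.0, 1.5), a distance of √(0.7² + 0.4²) ≈ 0.8.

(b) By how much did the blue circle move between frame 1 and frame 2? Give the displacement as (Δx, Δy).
(1.1, 4.3)

The blue circle was at (2.7, 8.1) in frame 1 and (3.8, 12.4) in frame 2.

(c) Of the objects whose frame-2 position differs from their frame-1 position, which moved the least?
the pink triangle

(moved 0.8)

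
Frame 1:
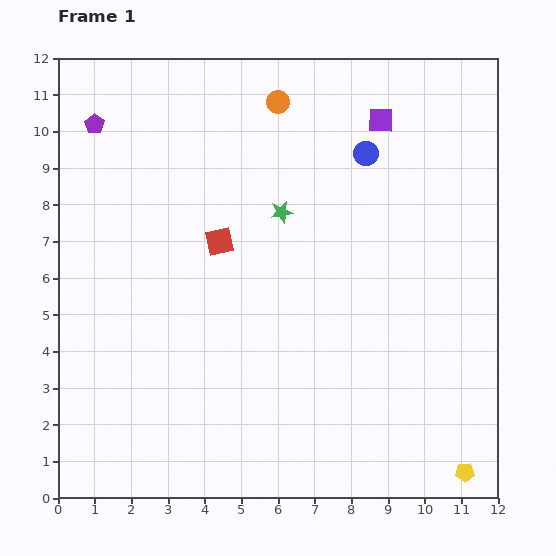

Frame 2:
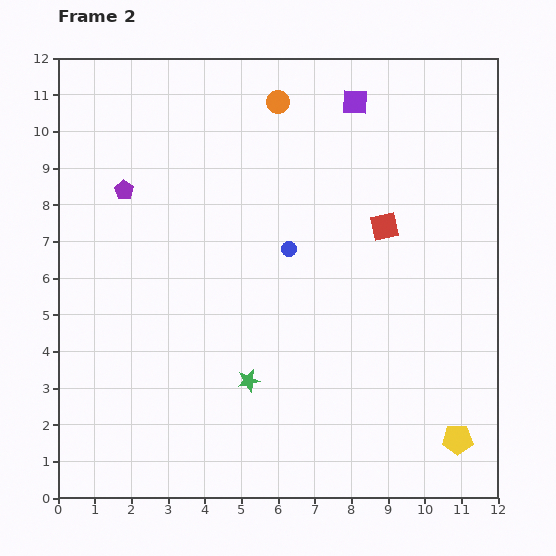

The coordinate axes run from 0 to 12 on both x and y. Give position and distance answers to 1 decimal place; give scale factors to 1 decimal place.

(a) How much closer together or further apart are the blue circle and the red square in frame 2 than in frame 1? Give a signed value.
-2.0

Distance in frame 1: 4.7. Distance in frame 2: 2.7.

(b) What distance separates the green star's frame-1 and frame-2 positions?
4.7

The green star moved from (6.1, 7.8) to (5.2, 3.2), a distance of √(0.9² + 4.6²) ≈ 4.7.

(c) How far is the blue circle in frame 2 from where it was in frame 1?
3.3

The blue circle moved from (8.4, 9.4) to (6.3, 6.8), a distance of √(2.1² + 2.6²) ≈ 3.3.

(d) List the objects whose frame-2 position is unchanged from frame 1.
the orange circle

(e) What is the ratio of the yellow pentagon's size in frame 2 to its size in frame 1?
1.6×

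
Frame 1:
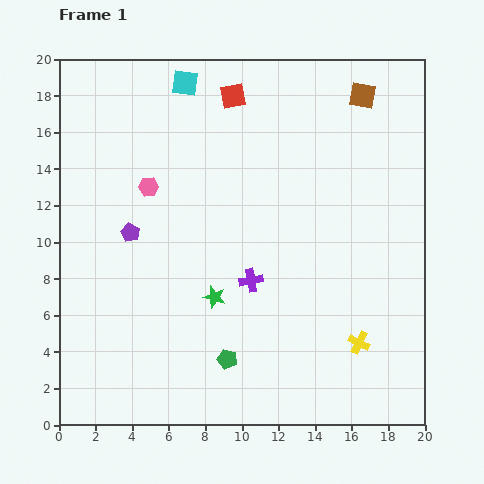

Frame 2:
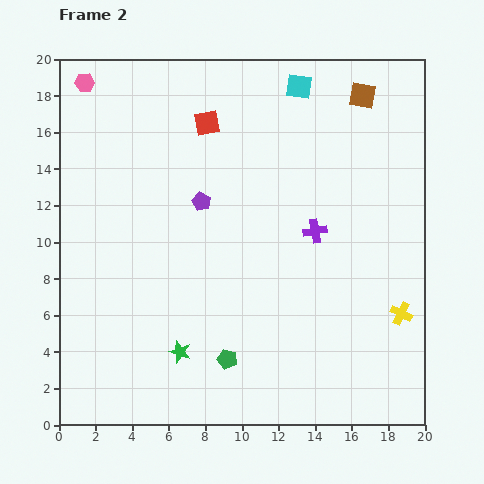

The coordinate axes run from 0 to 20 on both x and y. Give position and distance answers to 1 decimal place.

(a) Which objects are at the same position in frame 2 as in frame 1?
the green pentagon, the brown square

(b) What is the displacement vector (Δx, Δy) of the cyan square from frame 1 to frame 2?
(6.2, -0.2)

The cyan square was at (6.9, 18.7) in frame 1 and (13.1, 18.5) in frame 2.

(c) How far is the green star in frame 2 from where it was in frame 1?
3.6

The green star moved from (8.5, 7.0) to (6.6, 4.0), a distance of √(1.9² + 3.0²) ≈ 3.6.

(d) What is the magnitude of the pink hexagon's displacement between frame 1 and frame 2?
6.7

The pink hexagon moved from (4.9, 13.0) to (1.4, 18.7), a distance of √(3.5² + 5.7²) ≈ 6.7.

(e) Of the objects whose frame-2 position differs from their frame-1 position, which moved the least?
the red square

(moved 2.1)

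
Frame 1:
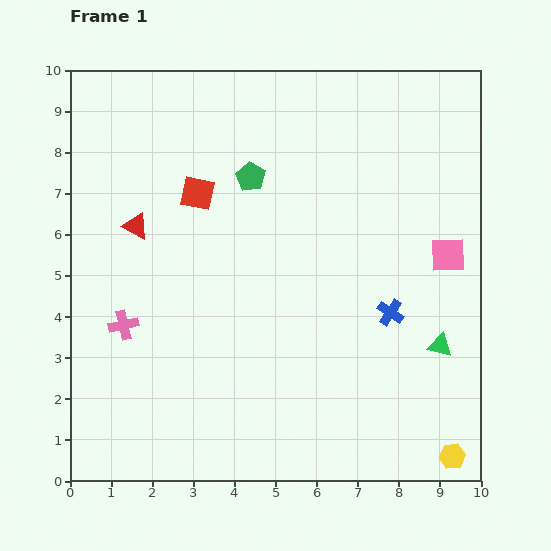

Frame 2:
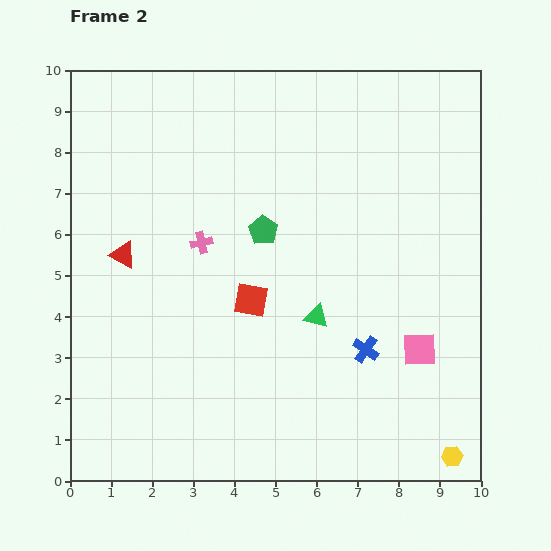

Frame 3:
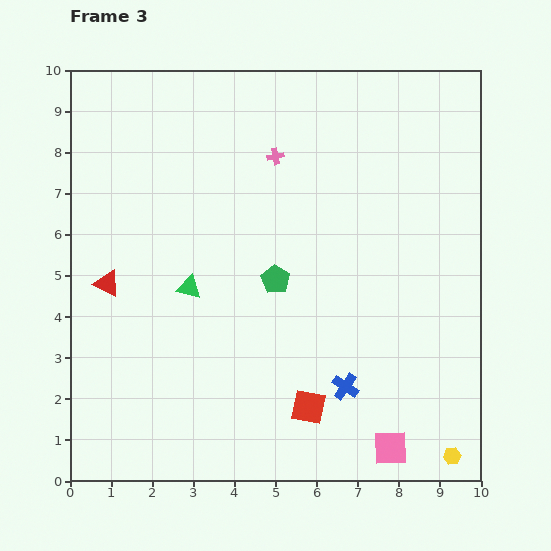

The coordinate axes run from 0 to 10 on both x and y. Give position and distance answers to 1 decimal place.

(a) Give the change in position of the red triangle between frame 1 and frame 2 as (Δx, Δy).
(-0.3, -0.7)

The red triangle was at (1.6, 6.2) in frame 1 and (1.3, 5.5) in frame 2.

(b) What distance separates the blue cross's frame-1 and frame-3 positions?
2.1

The blue cross moved from (7.8, 4.1) to (6.7, 2.3), a distance of √(1.1² + 1.8²) ≈ 2.1.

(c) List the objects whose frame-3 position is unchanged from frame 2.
the yellow hexagon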